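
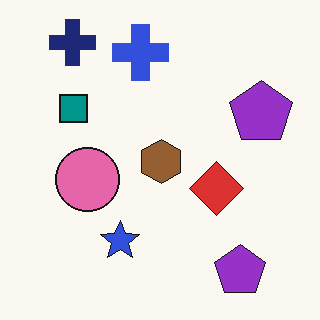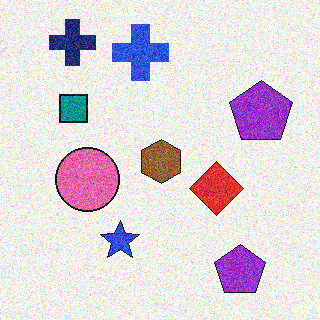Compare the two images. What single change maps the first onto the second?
This is the original image degraded with visible gaussian noise.

Random speckle covers the whole image, including the flat background.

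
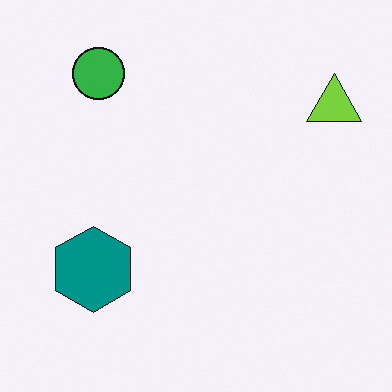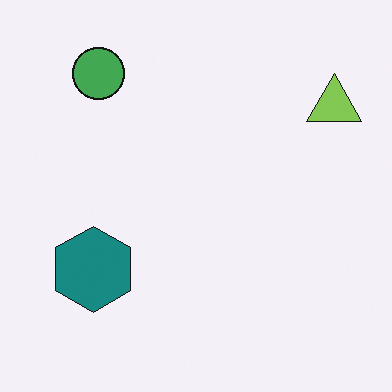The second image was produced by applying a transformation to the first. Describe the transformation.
This is the original image slightly desaturated.

All colors are more muted and greyish — a global saturation change.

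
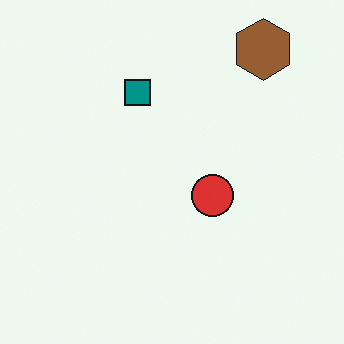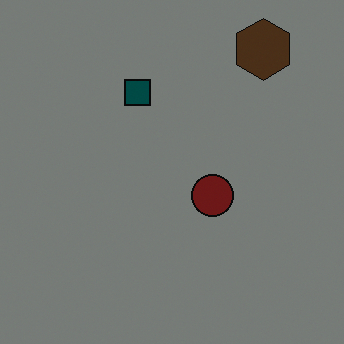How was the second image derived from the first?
The second image is the first noticeably darkened.

Every pixel — background and shapes alike — is uniformly darkened.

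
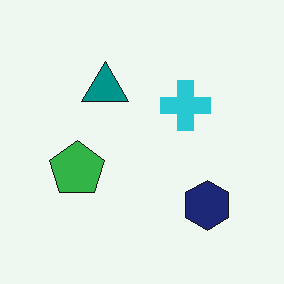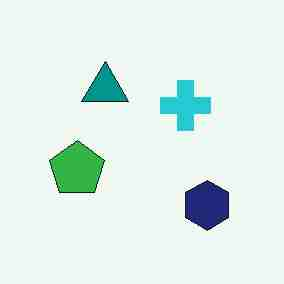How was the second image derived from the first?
The transformation is: heavily JPEG-compressed with obvious blocking artifacts.

Blocky 8×8 compression artifacts appear around shape edges and the flat background shows ringing — characteristic JPEG degradation.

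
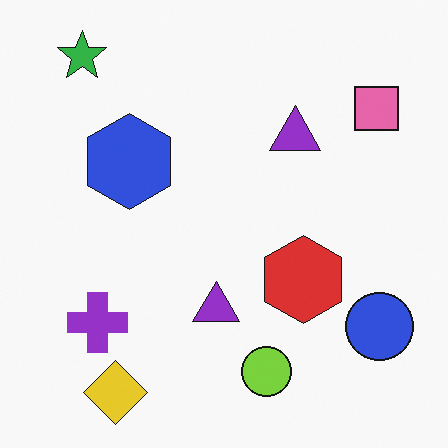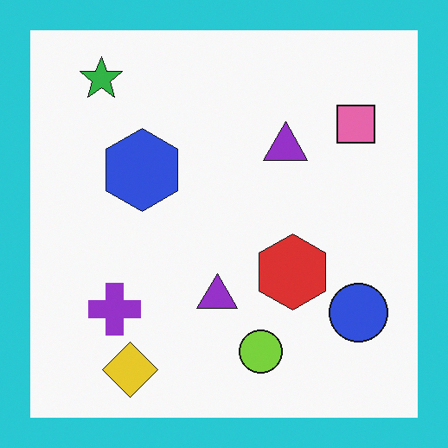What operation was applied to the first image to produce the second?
This is the original image framed with a cyan border.

A solid cyan frame runs around the edge of the second image, with the content slightly shrunk inside it.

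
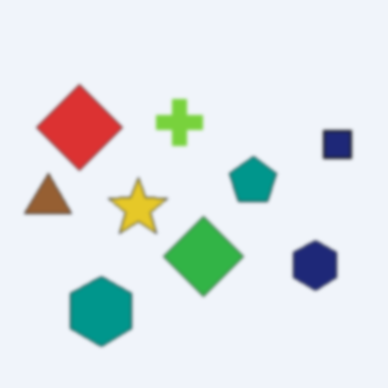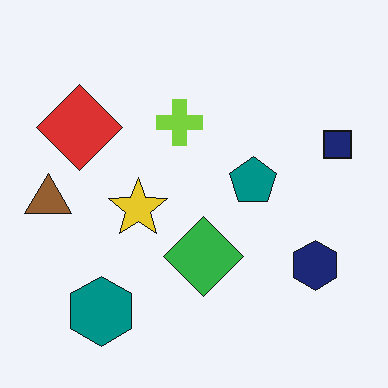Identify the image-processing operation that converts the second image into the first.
Given a subtle gaussian blur.

Shape edges and outlines are uniformly softened across the whole image.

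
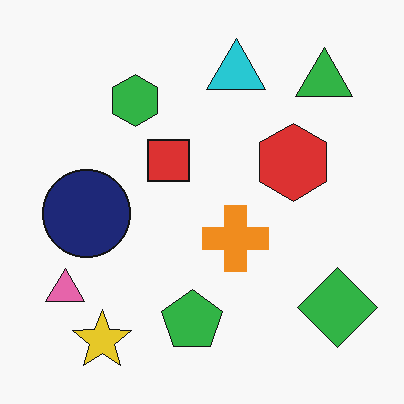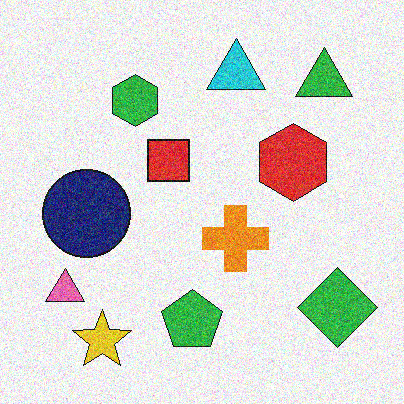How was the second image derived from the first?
Degraded with strong gaussian noise.

Random speckle covers the whole image, including the flat background.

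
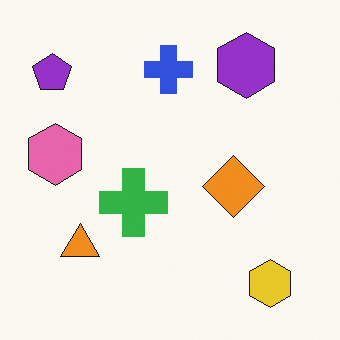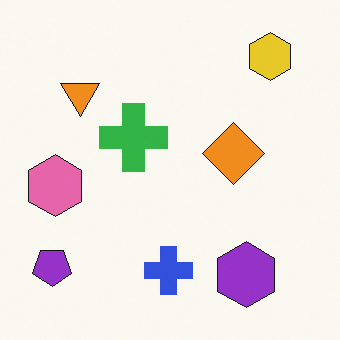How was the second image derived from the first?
Flipped vertically (top ↔ bottom).

The yellow hexagon is in the bottom-right of the first image and the top-right of the second — shapes on opposite sides of the horizontal midline have swapped in a mirror flip.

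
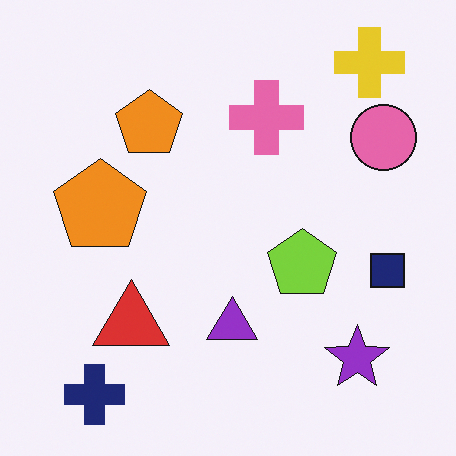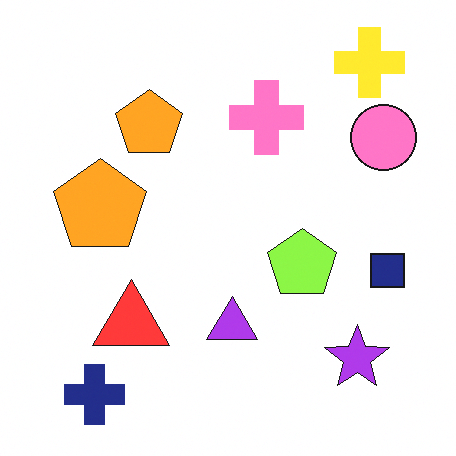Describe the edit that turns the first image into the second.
It was slightly brightened.

Every pixel — background and shapes alike — is uniformly brightened.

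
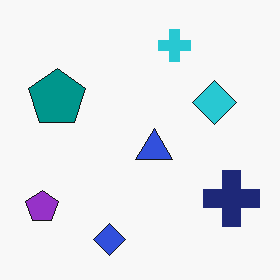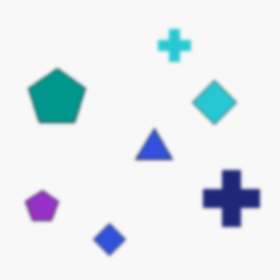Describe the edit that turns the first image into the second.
It was lightly blurred.

Shape edges and outlines are uniformly softened across the whole image.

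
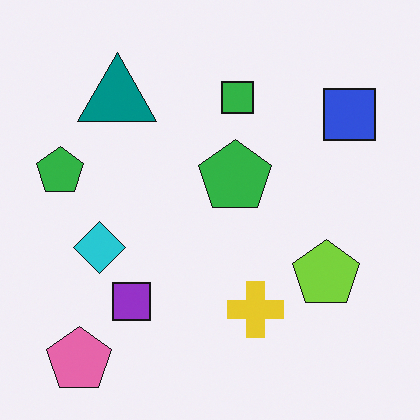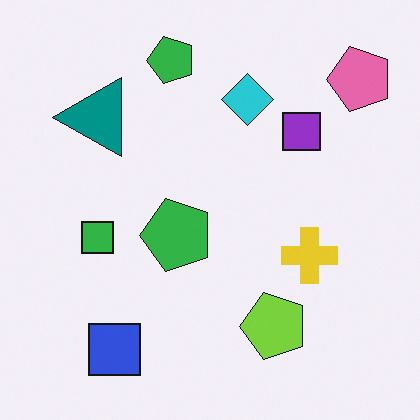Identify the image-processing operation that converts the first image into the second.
The image was transposed (reflected across the top-left ↔ bottom-right diagonal).

Shapes have swapped their row and column positions — what was in the top-right is now in the bottom-left — a diagonal reflection.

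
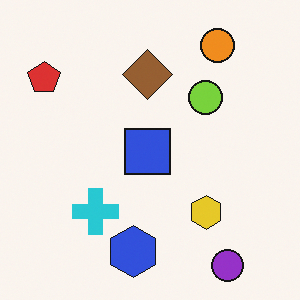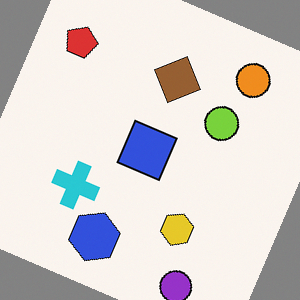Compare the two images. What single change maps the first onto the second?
The second image is the first rotated clockwise by a clearly visible amount.

Every shape is tilted by the same angle and the image corners show triangular fill wedges — a whole-image rotation by a non-right angle.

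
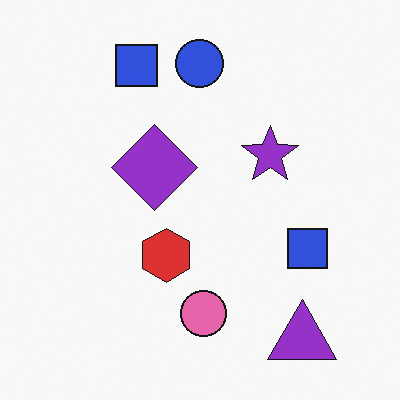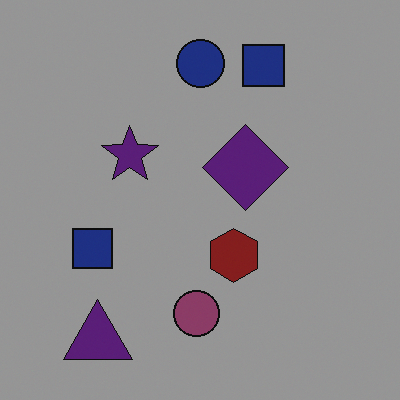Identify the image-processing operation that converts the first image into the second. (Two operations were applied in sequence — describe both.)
The second image is the first flipped horizontally (left ↔ right), then noticeably darkened.

The purple triangle is in the bottom-right of the first image and the bottom-left of the second — shapes on opposite sides of the vertical midline have swapped in a mirror flip. Every pixel — background and shapes alike — is uniformly darkened.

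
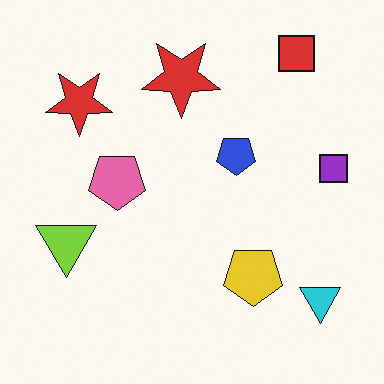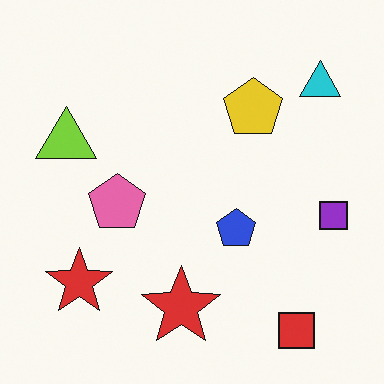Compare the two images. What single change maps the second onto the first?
This is the original image flipped vertically (top ↔ bottom).

The red square is in the bottom-right of the second image and the top-right of the first — shapes on opposite sides of the horizontal midline have swapped in a mirror flip.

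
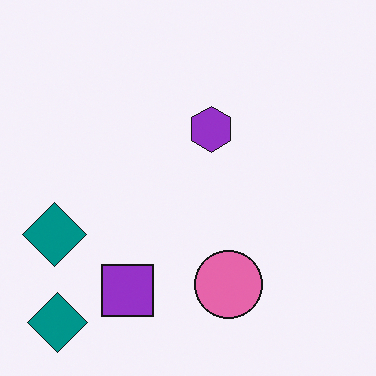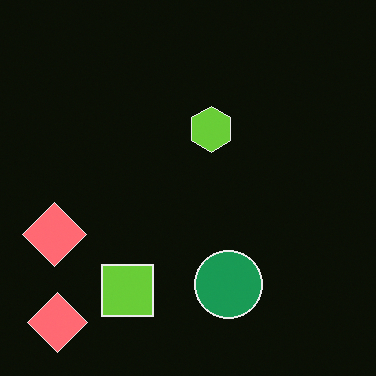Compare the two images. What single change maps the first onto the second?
The image was color-inverted (negative).

The light background has become dark and every shape's color is its complement — a photographic negative.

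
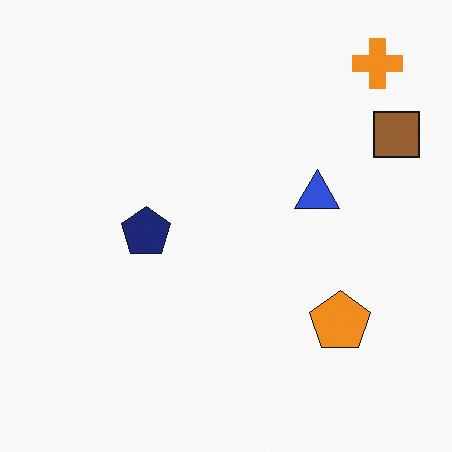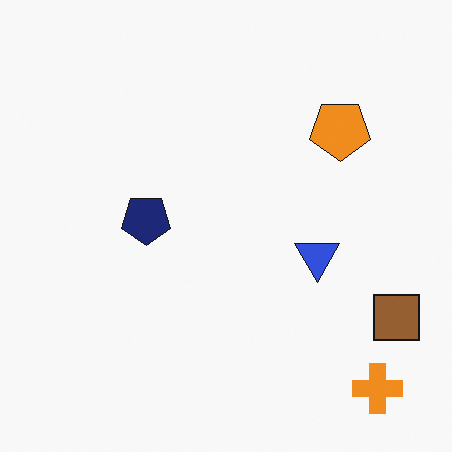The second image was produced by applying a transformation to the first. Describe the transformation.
This is the original image flipped vertically (top ↔ bottom).

The orange cross is in the top-right of the first image and the bottom-right of the second — shapes on opposite sides of the horizontal midline have swapped in a mirror flip.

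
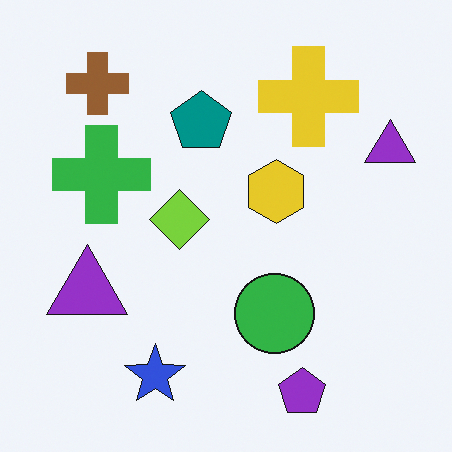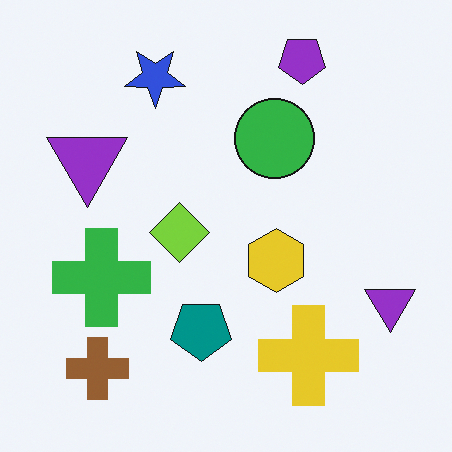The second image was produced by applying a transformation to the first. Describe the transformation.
The transformation is: flipped vertically (top ↔ bottom).

The purple pentagon is in the bottom-right of the first image and the top-right of the second — shapes on opposite sides of the horizontal midline have swapped in a mirror flip.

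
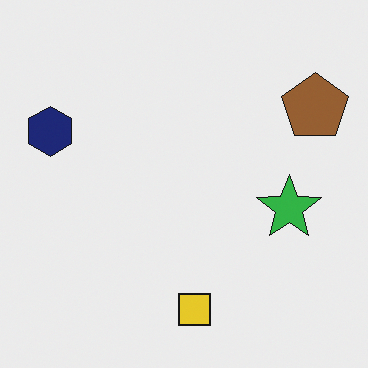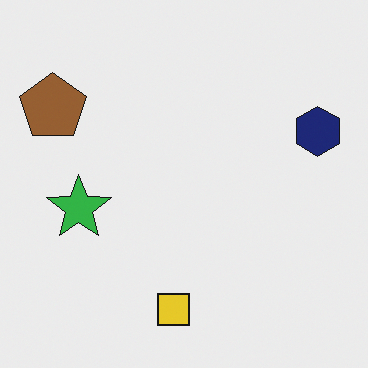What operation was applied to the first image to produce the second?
The second image is the first flipped horizontally (left ↔ right).

The navy hexagon is in the left of the first image and the right of the second — shapes on opposite sides of the vertical midline have swapped in a mirror flip.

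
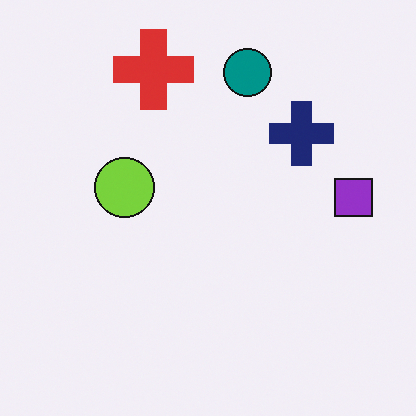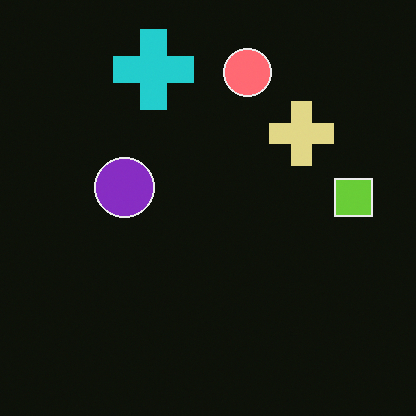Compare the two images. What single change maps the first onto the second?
It was color-inverted (negative).

The light background has become dark and every shape's color is its complement — a photographic negative.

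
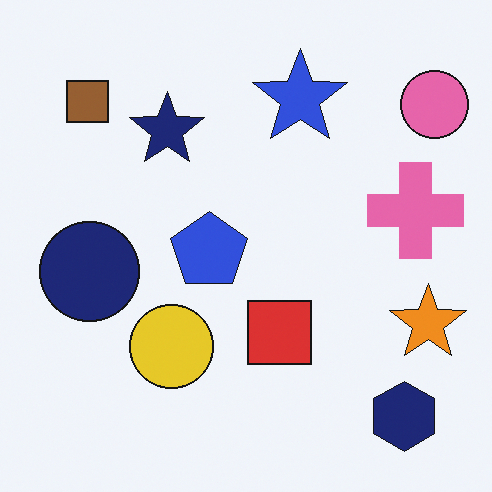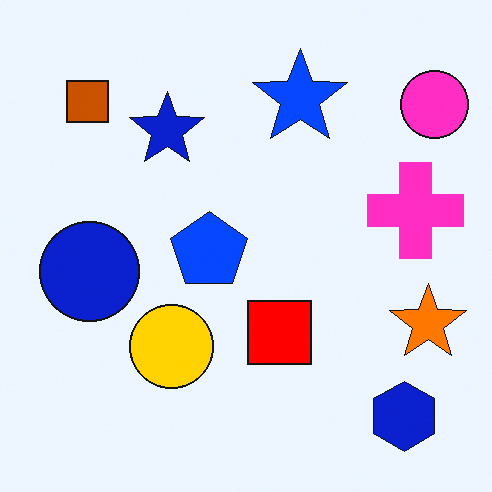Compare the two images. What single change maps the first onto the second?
The transformation is: made much more vivid (saturation change).

All colors are more vivid — a global saturation change.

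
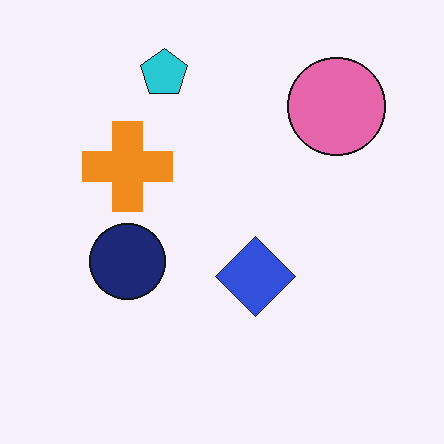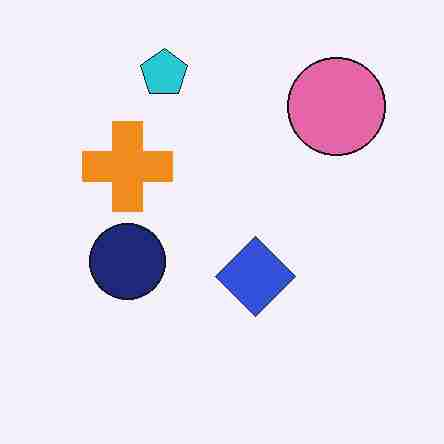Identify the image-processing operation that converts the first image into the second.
The second image is the first heavily JPEG-compressed with obvious blocking artifacts.

Blocky 8×8 compression artifacts appear around shape edges and the flat background shows ringing — characteristic JPEG degradation.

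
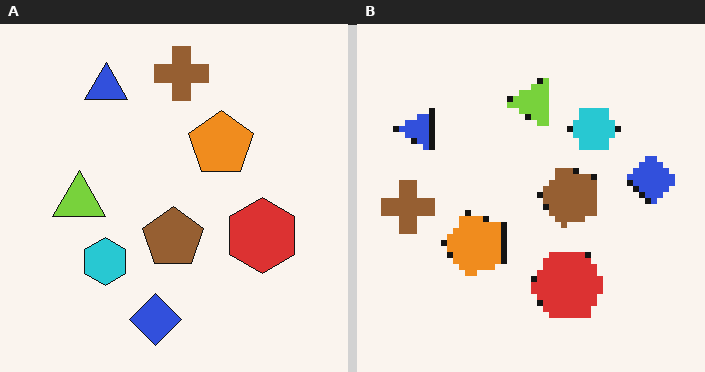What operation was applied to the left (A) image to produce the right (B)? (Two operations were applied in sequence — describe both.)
Transposed (reflected across the top-left ↔ bottom-right diagonal), then moderately pixelated.

Shapes have swapped their row and column positions — what was in the top-right is now in the bottom-left — a diagonal reflection. Shapes are reduced to large square blocks; fine edges and outlines are lost — a downscale-then-upscale (mosaic) effect.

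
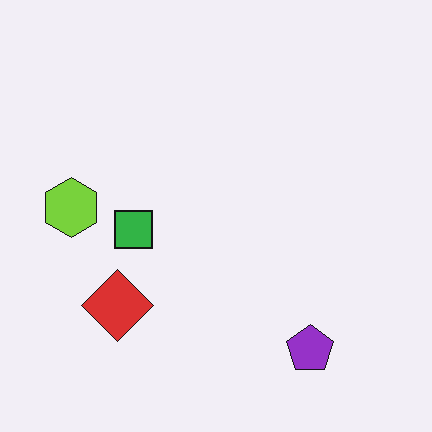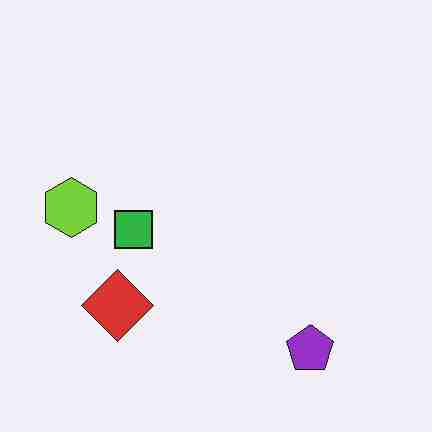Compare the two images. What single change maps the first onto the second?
It was heavily JPEG-compressed with obvious blocking artifacts.

Blocky 8×8 compression artifacts appear around shape edges and the flat background shows ringing — characteristic JPEG degradation.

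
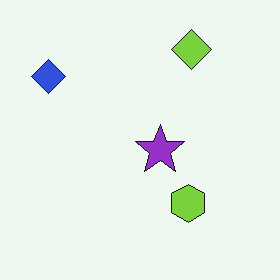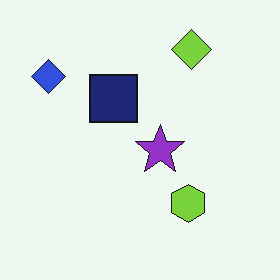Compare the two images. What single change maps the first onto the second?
It was overlaid with an additional navy square.

A navy square appears in the second image that is absent from the first.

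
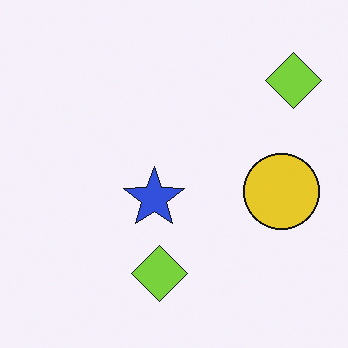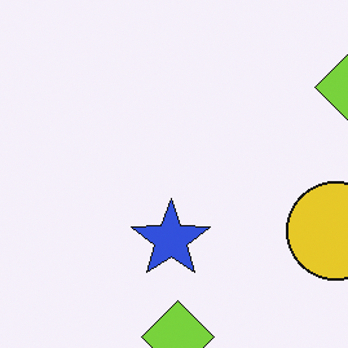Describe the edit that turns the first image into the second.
The transformation is: cropped slightly and scaled back up.

The visible shapes are larger and the field of view is narrower; shapes near the original edges may be partly or wholly outside the frame — a crop-and-rescale.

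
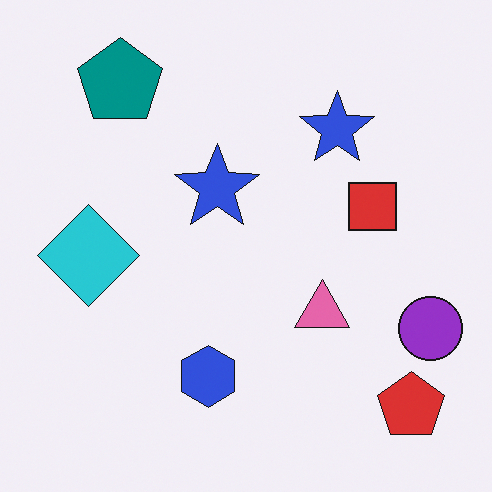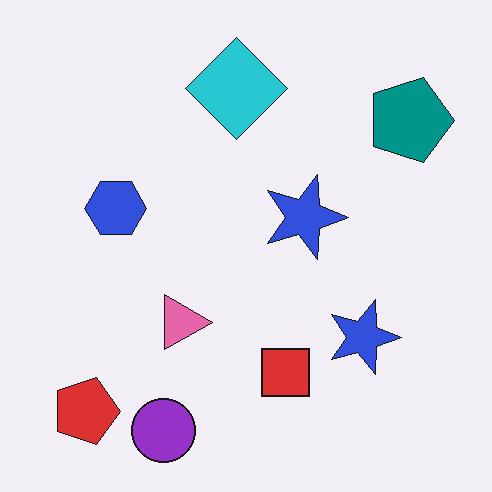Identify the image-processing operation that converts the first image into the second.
It was rotated 90° clockwise.

The red pentagon sits in the bottom-right of the first image and the bottom-left of the second — consistent with a whole-image 90° clockwise rotation.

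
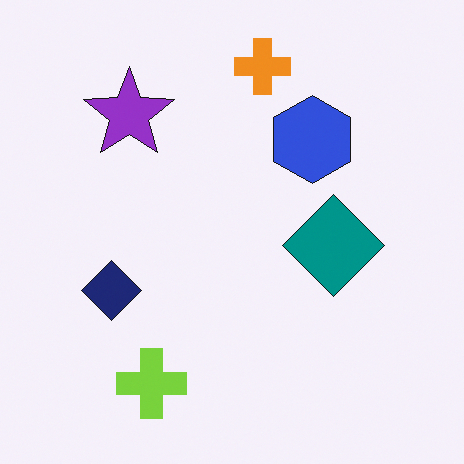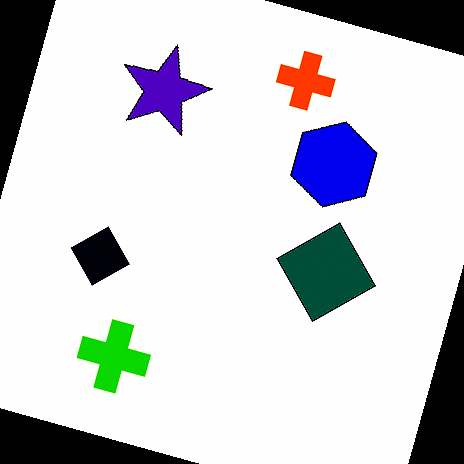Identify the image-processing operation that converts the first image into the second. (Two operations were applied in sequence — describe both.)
The image was rotated clockwise by a clearly visible amount, then given much higher contrast.

Every shape is tilted by the same angle and the image corners show triangular fill wedges — a whole-image rotation by a non-right angle. Tones are pushed away from mid-grey across the whole image — a global contrast change.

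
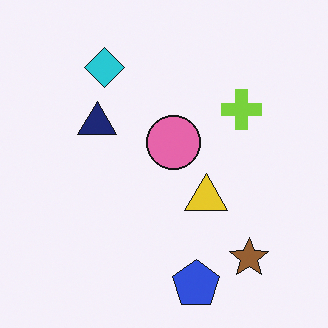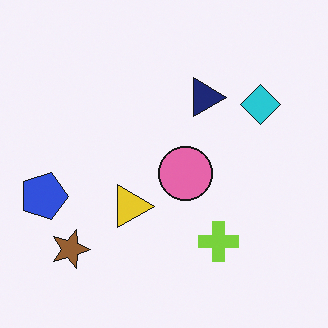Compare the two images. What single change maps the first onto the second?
The second image is the first rotated 90° clockwise.

The brown star sits in the bottom-right of the first image and the bottom-left of the second — consistent with a whole-image 90° clockwise rotation.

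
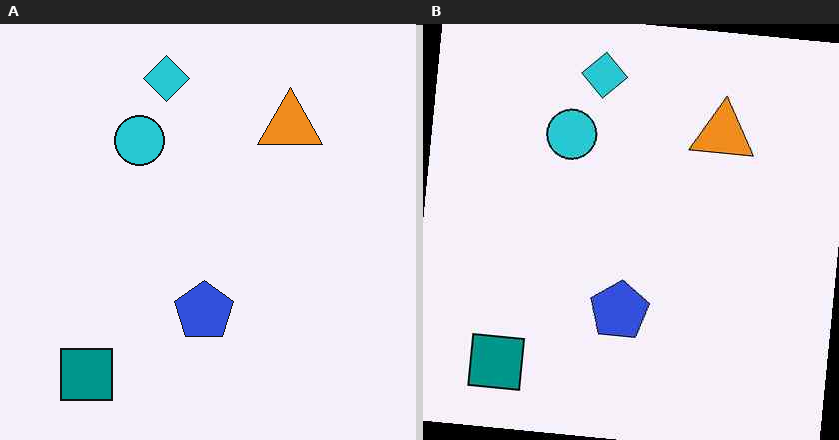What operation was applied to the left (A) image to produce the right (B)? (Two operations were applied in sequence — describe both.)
It was rotated clockwise by a few degrees, then given moderate JPEG compression.

Every shape is tilted by the same angle and the image corners show triangular fill wedges — a whole-image rotation by a non-right angle. Blocky 8×8 compression artifacts appear around shape edges and the flat background shows ringing — characteristic JPEG degradation.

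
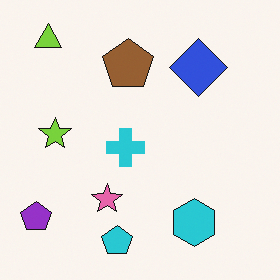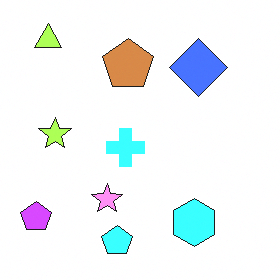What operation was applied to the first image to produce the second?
This is the original image substantially brightened.

Every pixel — background and shapes alike — is uniformly brightened.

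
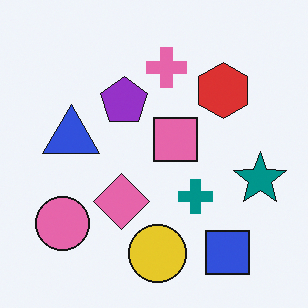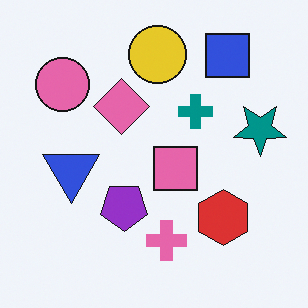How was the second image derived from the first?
The second image is the first flipped vertically (top ↔ bottom).

The yellow circle is in the bottom of the first image and the top of the second — shapes on opposite sides of the horizontal midline have swapped in a mirror flip.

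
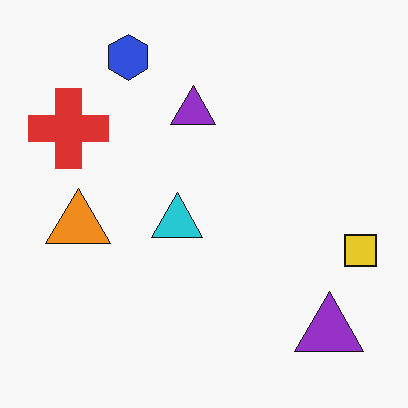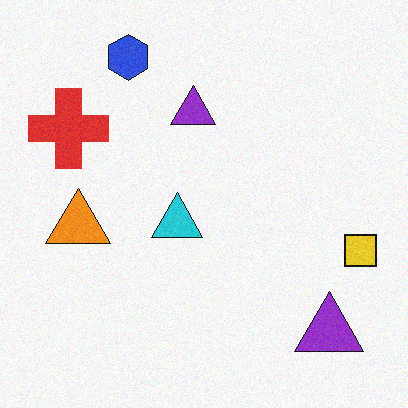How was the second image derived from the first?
It was degraded with a light layer of grain.

Random speckle covers the whole image, including the flat background.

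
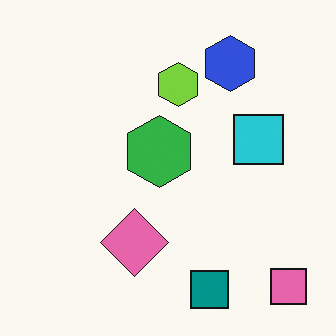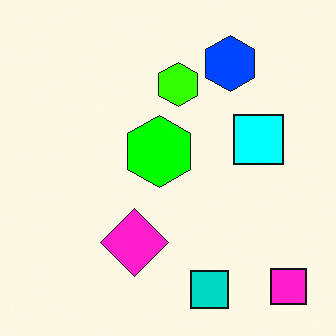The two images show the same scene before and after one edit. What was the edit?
The second image is the first heavily oversaturated.

All colors are more vivid — a global saturation change.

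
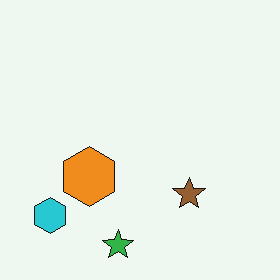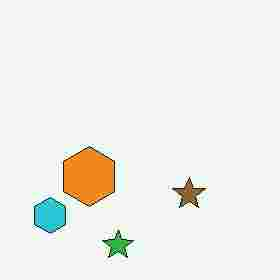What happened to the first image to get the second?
The image was heavily JPEG-compressed with obvious blocking artifacts.

Blocky 8×8 compression artifacts appear around shape edges and the flat background shows ringing — characteristic JPEG degradation.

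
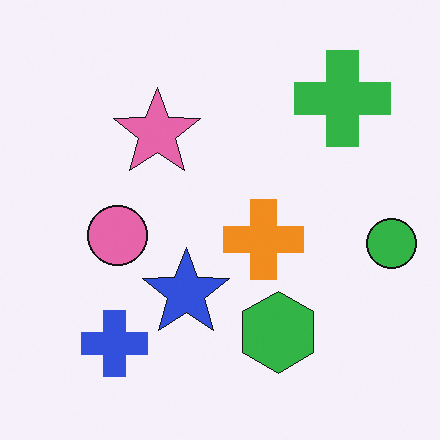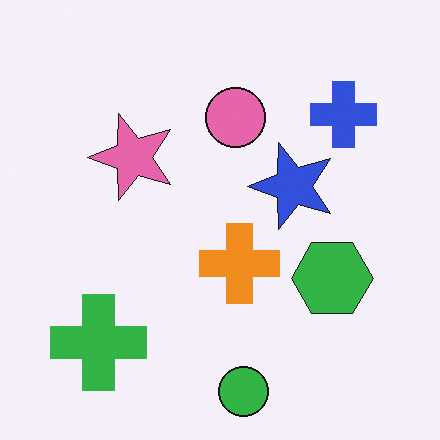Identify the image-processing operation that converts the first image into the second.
The transformation is: transposed (reflected across the top-left ↔ bottom-right diagonal).

Shapes have swapped their row and column positions — what was in the top-right is now in the bottom-left — a diagonal reflection.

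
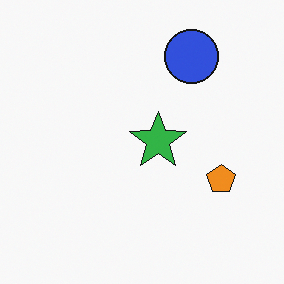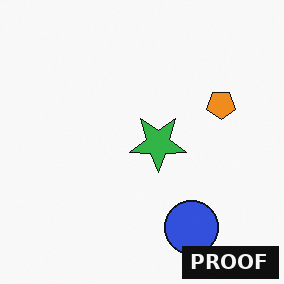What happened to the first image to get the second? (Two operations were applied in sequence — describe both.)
Flipped vertically (top ↔ bottom), then watermarked with the text "PROOF" in the lower-right corner.

The blue circle is in the top-right of the first image and the bottom-right of the second — shapes on opposite sides of the horizontal midline have swapped in a mirror flip. A dark label reading "PROOF" appears in the lower-right corner.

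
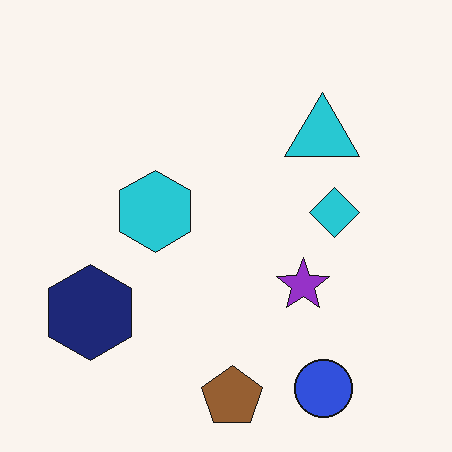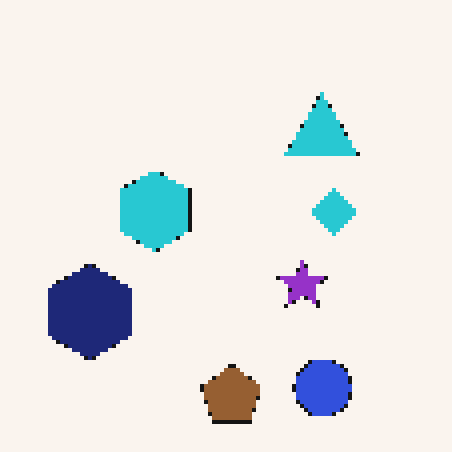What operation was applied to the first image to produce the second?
The second image is the first mildly pixelated.

Shapes are reduced to large square blocks; fine edges and outlines are lost — a downscale-then-upscale (mosaic) effect.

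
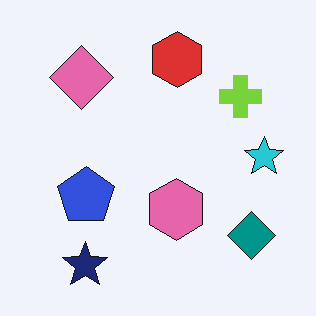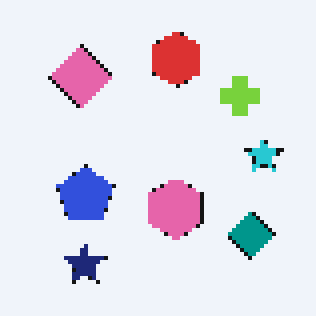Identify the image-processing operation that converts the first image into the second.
The transformation is: mildly pixelated.

Shapes are reduced to large square blocks; fine edges and outlines are lost — a downscale-then-upscale (mosaic) effect.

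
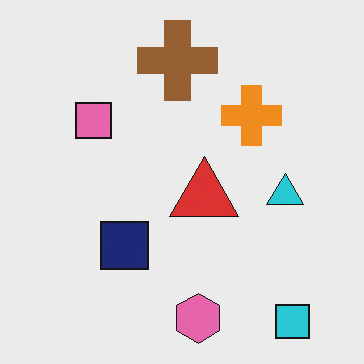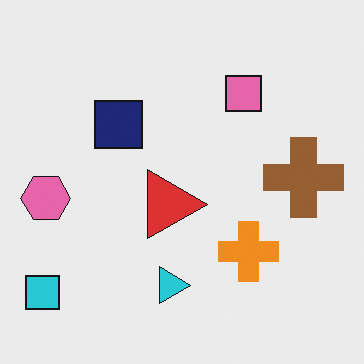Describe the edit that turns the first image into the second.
The image was rotated 90° clockwise.

The cyan square sits in the bottom-right of the first image and the bottom-left of the second — consistent with a whole-image 90° clockwise rotation.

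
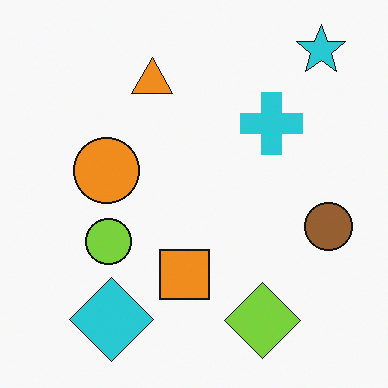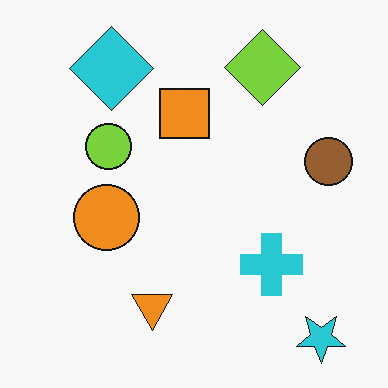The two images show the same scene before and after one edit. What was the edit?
The image was flipped vertically (top ↔ bottom).

The cyan star is in the top-right of the first image and the bottom-right of the second — shapes on opposite sides of the horizontal midline have swapped in a mirror flip.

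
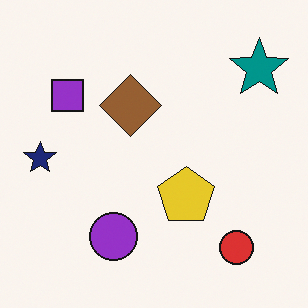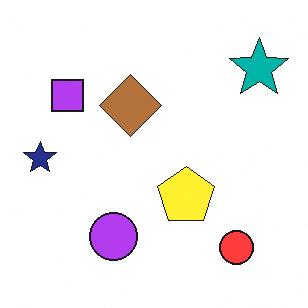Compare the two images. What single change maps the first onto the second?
The second image is the first brightened a little.

Every pixel — background and shapes alike — is uniformly brightened.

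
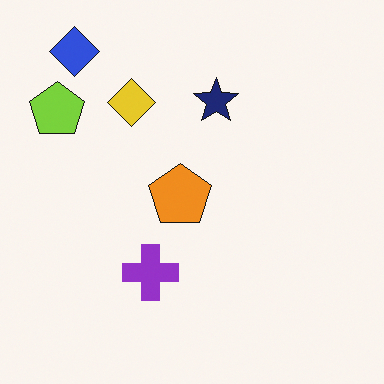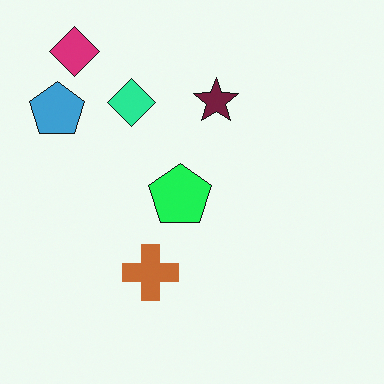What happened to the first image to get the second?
The image was hue-shifted through roughly a third of the color wheel.

Every shape's color has rotated by the same amount around the hue wheel — a uniform hue shift.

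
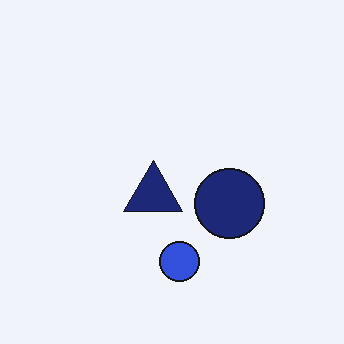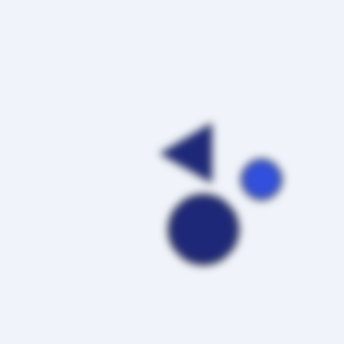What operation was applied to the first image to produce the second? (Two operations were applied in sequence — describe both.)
Noticeably gaussian-blurred, then transposed (reflected across the top-left ↔ bottom-right diagonal).

Shape edges and outlines are uniformly softened across the whole image. Shapes have swapped their row and column positions — what was in the top-right is now in the bottom-left — a diagonal reflection.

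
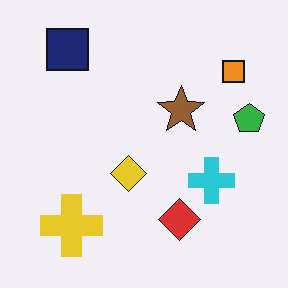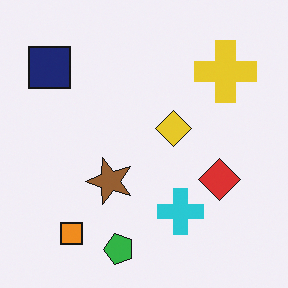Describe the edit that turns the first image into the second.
The transformation is: transposed (reflected across the top-left ↔ bottom-right diagonal).

Shapes have swapped their row and column positions — what was in the top-right is now in the bottom-left — a diagonal reflection.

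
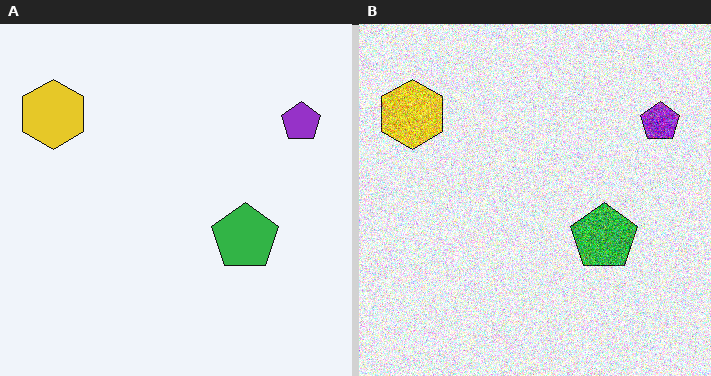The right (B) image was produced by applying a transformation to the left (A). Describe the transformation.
The image was degraded with strong gaussian noise.

Random speckle covers the whole image, including the flat background.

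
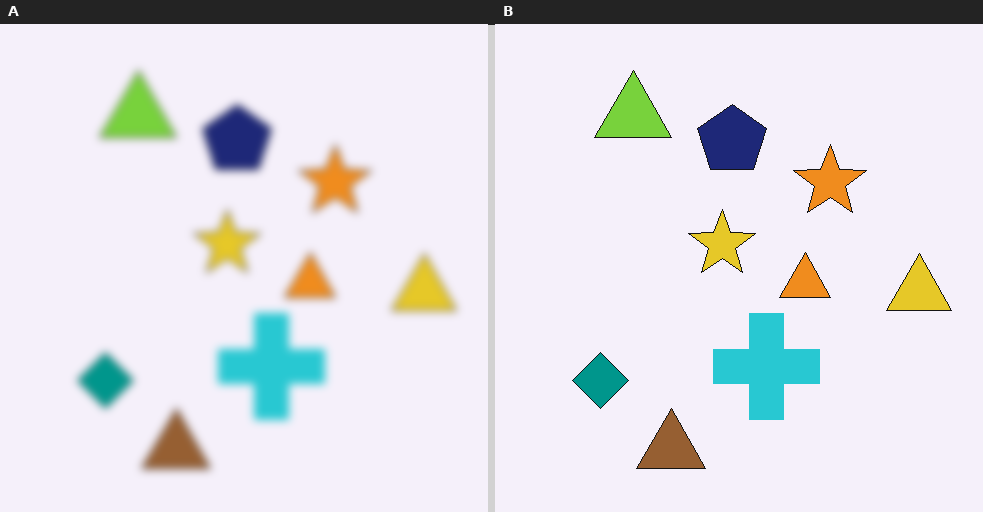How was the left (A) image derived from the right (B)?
This is the original image noticeably gaussian-blurred.

Shape edges and outlines are uniformly softened across the whole image.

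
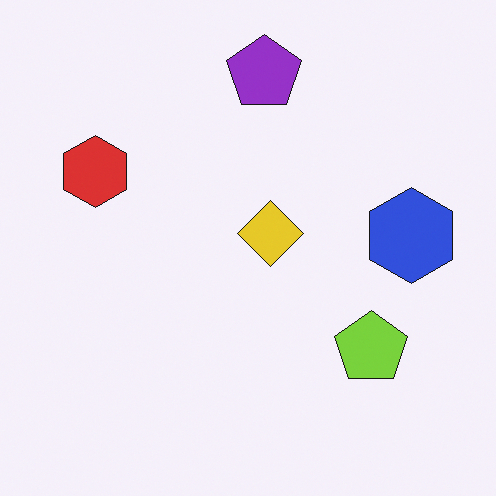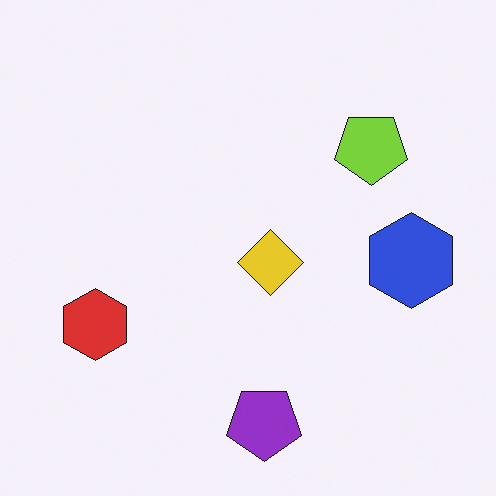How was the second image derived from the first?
The second image is the first flipped vertically (top ↔ bottom).

The purple pentagon is in the top of the first image and the bottom of the second — shapes on opposite sides of the horizontal midline have swapped in a mirror flip.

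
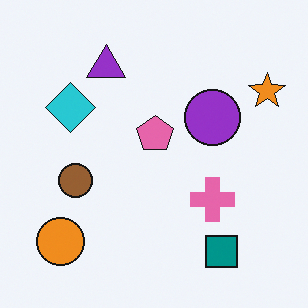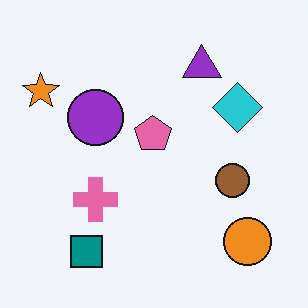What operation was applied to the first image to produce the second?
The transformation is: flipped horizontally (left ↔ right).

The orange star is in the top-right of the first image and the top-left of the second — shapes on opposite sides of the vertical midline have swapped in a mirror flip.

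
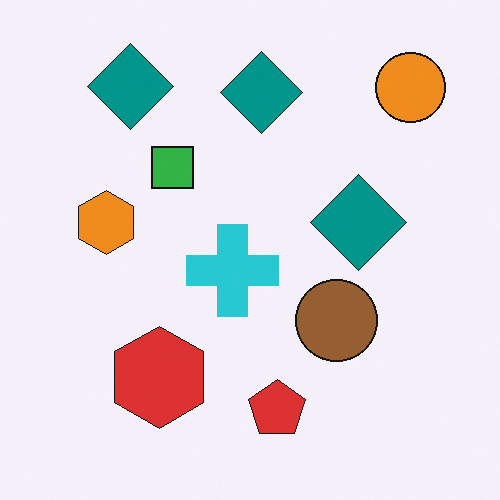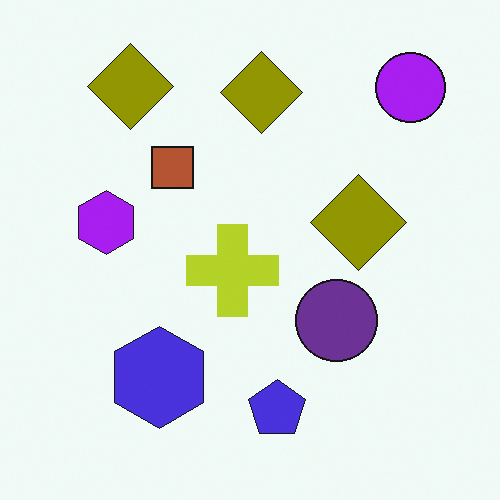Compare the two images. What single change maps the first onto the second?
Hue-shifted through roughly half the color wheel.

Every shape's color has rotated by the same amount around the hue wheel — a uniform hue shift.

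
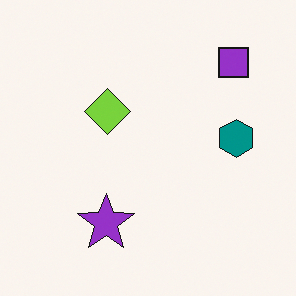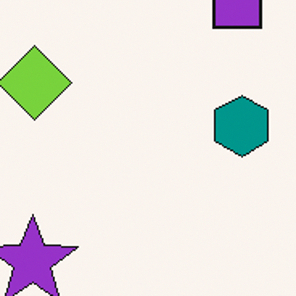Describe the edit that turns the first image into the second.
This is the original image cropped to a modestly smaller region and rescaled.

The visible shapes are larger and the field of view is narrower; shapes near the original edges may be partly or wholly outside the frame — a crop-and-rescale.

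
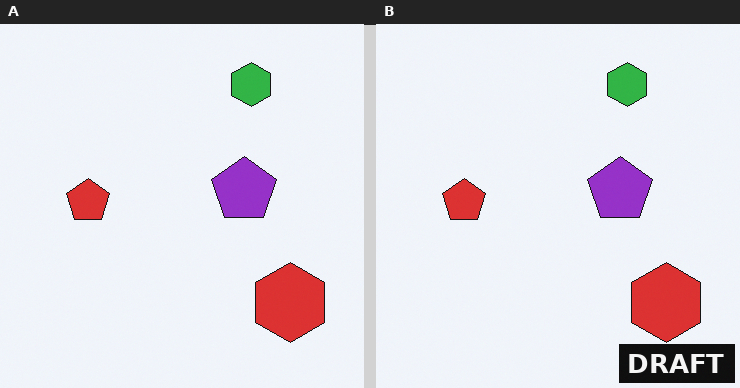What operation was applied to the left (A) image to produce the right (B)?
The image was watermarked with the text "DRAFT" in the lower-right corner.

A dark label reading "DRAFT" appears in the lower-right corner.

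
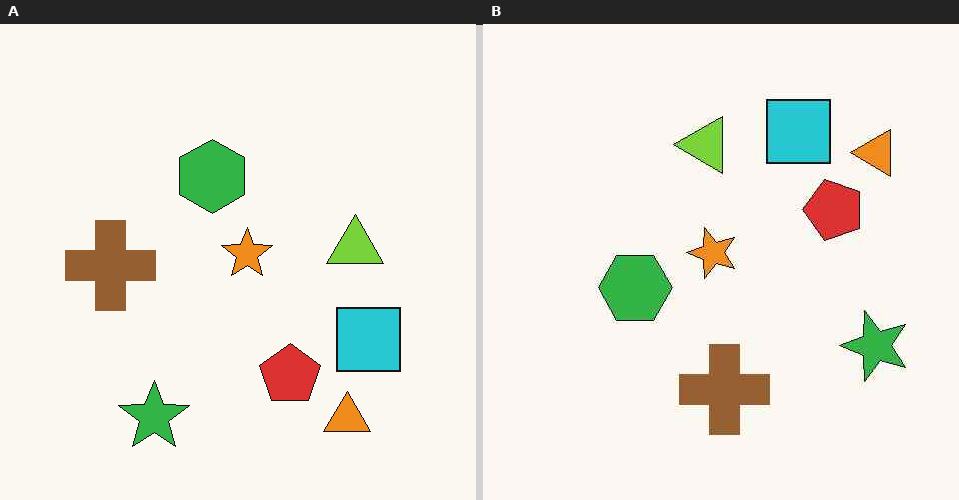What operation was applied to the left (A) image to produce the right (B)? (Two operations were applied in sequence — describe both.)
The transformation is: given moderate JPEG compression, then rotated 90° counter-clockwise.

Blocky 8×8 compression artifacts appear around shape edges and the flat background shows ringing — characteristic JPEG degradation. The orange triangle sits in the bottom-right of the left (A) image and the top-right of the right (B) — consistent with a whole-image 90° counter-clockwise rotation.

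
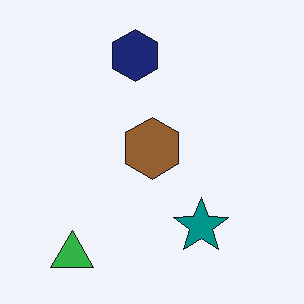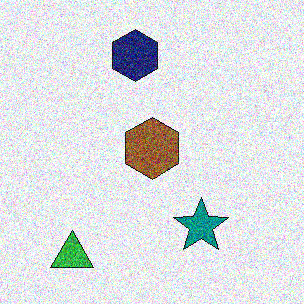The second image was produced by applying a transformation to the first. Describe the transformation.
The image was degraded with a thick layer of grain.

Random speckle covers the whole image, including the flat background.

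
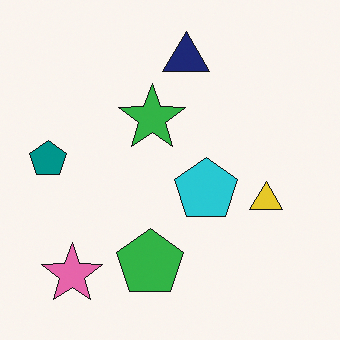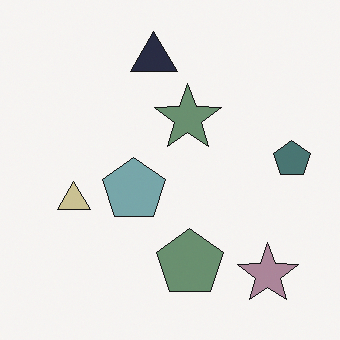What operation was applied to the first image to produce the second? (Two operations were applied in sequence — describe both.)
It was flipped horizontally (left ↔ right), then heavily desaturated.

The teal pentagon is in the left of the first image and the right of the second — shapes on opposite sides of the vertical midline have swapped in a mirror flip. All colors are more muted and greyish — a global saturation change.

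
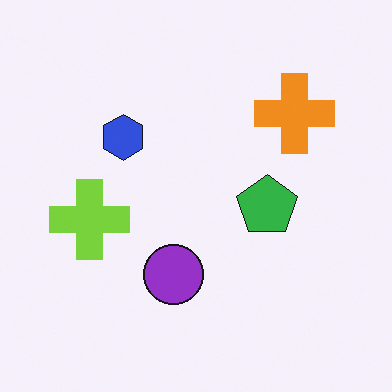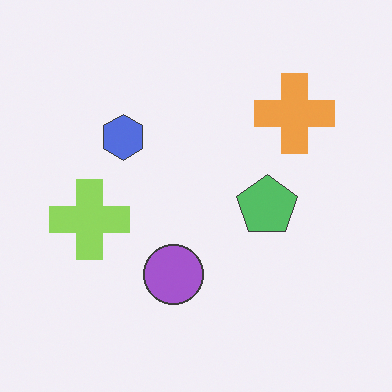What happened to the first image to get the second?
Given slightly reduced contrast.

Tones are pushed toward mid-grey across the whole image — a global contrast change.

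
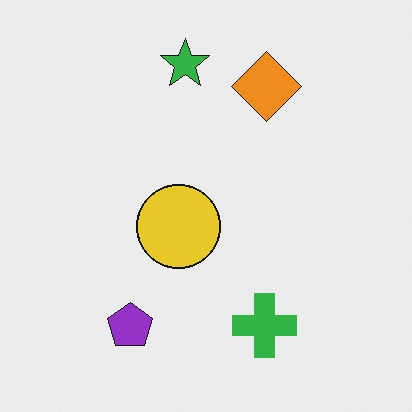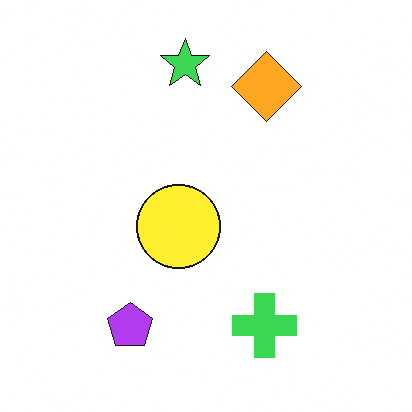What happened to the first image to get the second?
The image was slightly brightened.

Every pixel — background and shapes alike — is uniformly brightened.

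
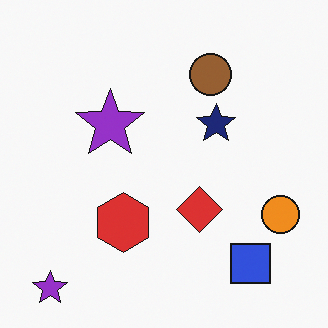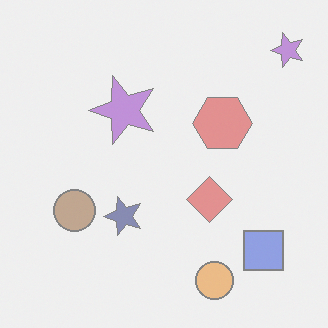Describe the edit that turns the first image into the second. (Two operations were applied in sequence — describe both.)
The transformation is: transposed (reflected across the top-left ↔ bottom-right diagonal), then given much lower contrast.

Shapes have swapped their row and column positions — what was in the top-right is now in the bottom-left — a diagonal reflection. Tones are pushed toward mid-grey across the whole image — a global contrast change.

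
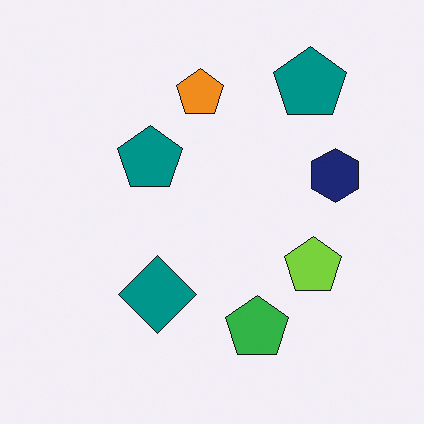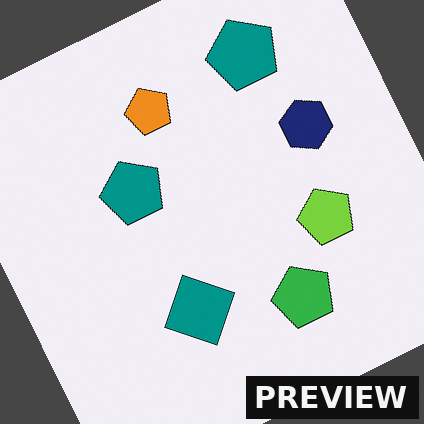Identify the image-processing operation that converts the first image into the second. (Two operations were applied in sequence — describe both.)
The image was rotated counter-clockwise by a moderate amount, then watermarked with the text "PREVIEW" in the lower-right corner.

Every shape is tilted by the same angle and the image corners show triangular fill wedges — a whole-image rotation by a non-right angle. A dark label reading "PREVIEW" appears in the lower-right corner.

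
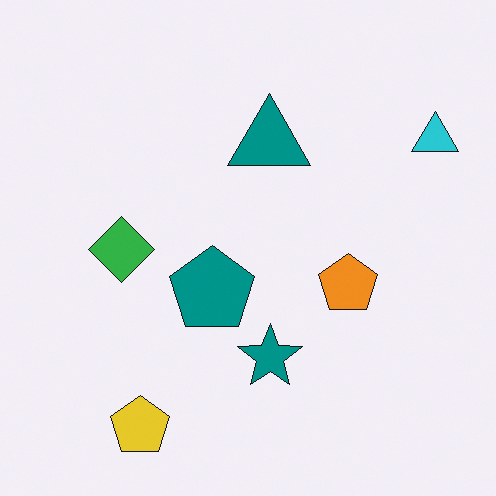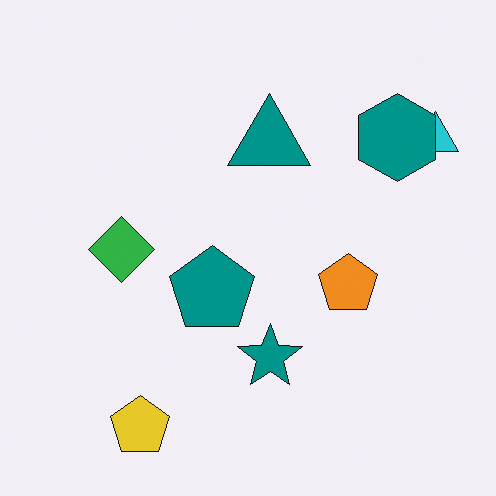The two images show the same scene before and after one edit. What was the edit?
This is the original image overlaid with an additional teal hexagon.

A teal hexagon appears in the second image that is absent from the first.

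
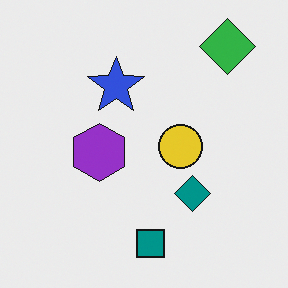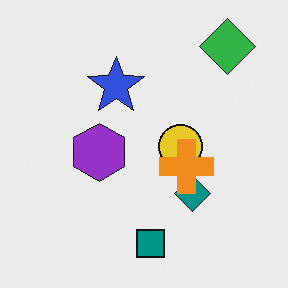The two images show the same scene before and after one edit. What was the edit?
The image was overlaid with an additional orange cross.

An orange cross appears in the second image that is absent from the first.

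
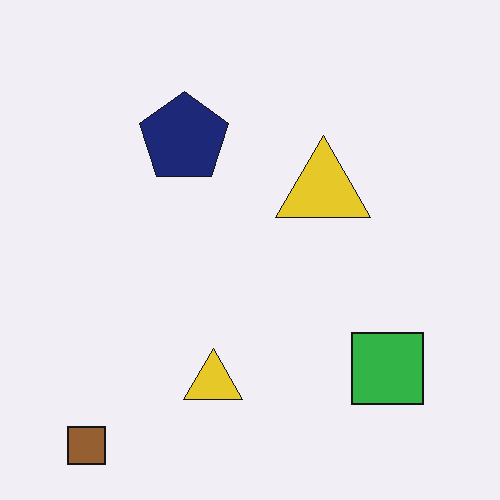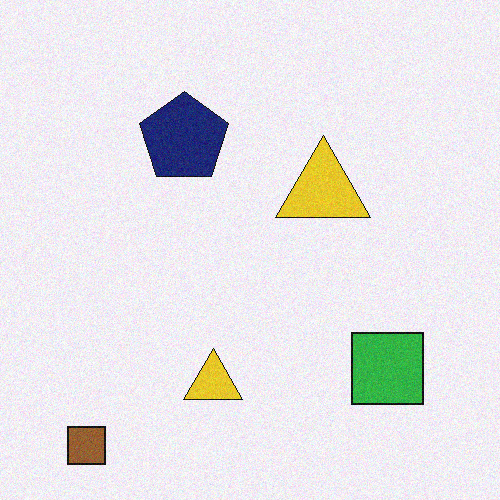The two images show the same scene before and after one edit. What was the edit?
It was degraded with subtle gaussian noise.

Random speckle covers the whole image, including the flat background.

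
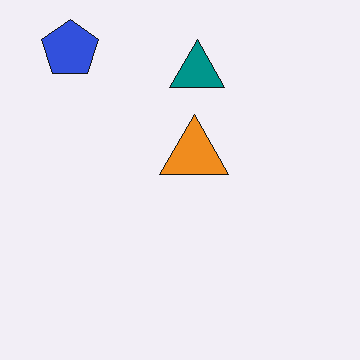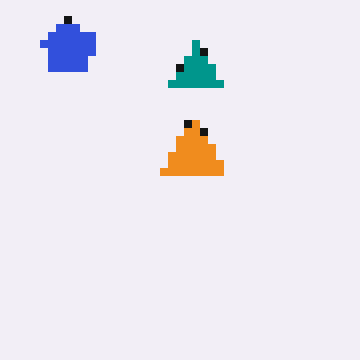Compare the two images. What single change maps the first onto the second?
This is the original image pixelated into visible square blocks.

Shapes are reduced to large square blocks; fine edges and outlines are lost — a downscale-then-upscale (mosaic) effect.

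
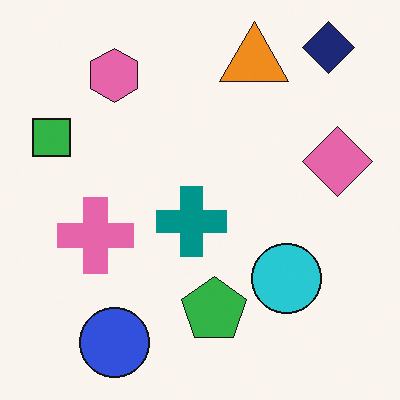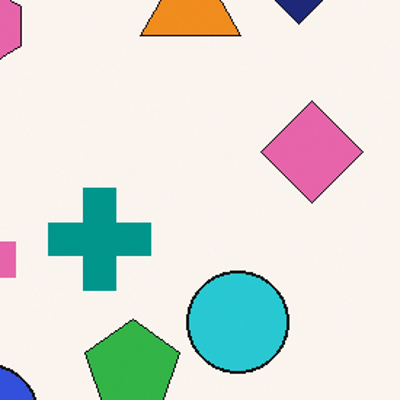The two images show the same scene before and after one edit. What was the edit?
The image was cropped slightly and scaled back up.

The visible shapes are larger and the field of view is narrower; shapes near the original edges may be partly or wholly outside the frame — a crop-and-rescale.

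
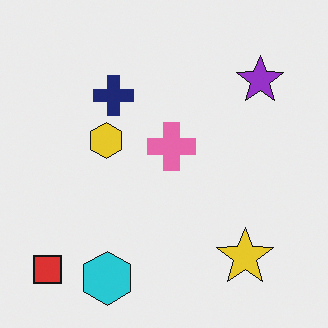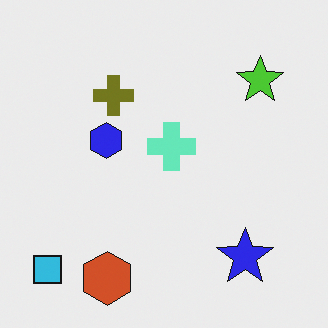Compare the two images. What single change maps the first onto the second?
The transformation is: hue-shifted through roughly half the color wheel.

Every shape's color has rotated by the same amount around the hue wheel — a uniform hue shift.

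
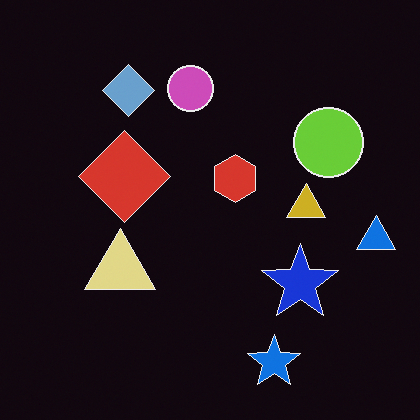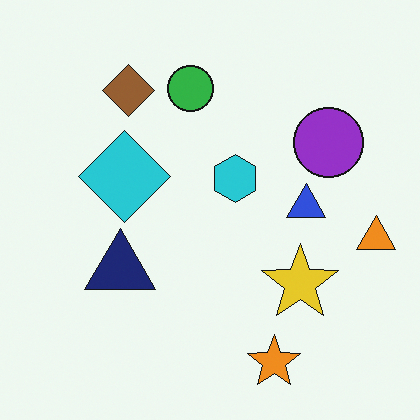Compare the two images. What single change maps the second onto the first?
It was color-inverted (negative).

The light background has become dark and every shape's color is its complement — a photographic negative.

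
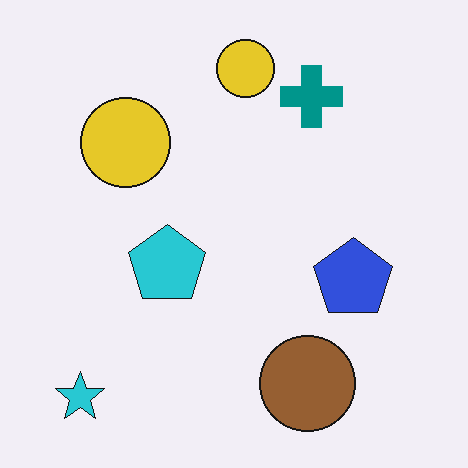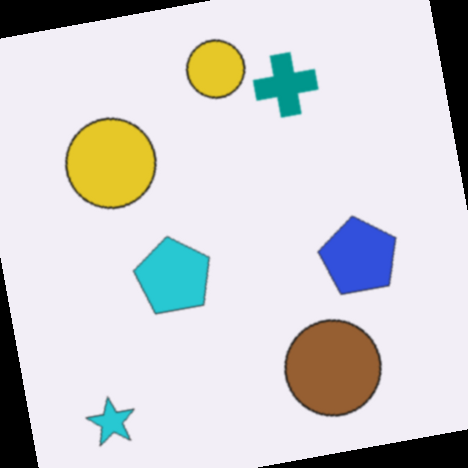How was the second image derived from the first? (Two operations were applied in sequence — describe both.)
It was slightly softened, then rotated counter-clockwise by a slight angle.

Shape edges and outlines are uniformly softened across the whole image. Every shape is tilted by the same angle and the image corners show triangular fill wedges — a whole-image rotation by a non-right angle.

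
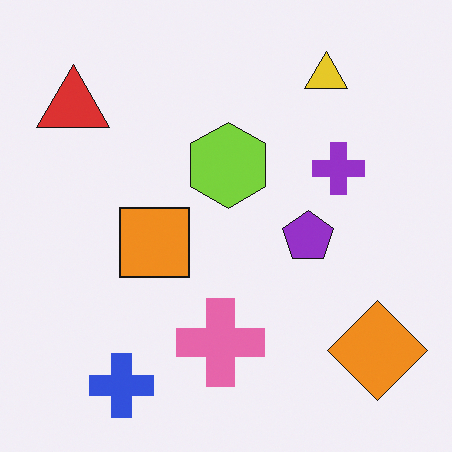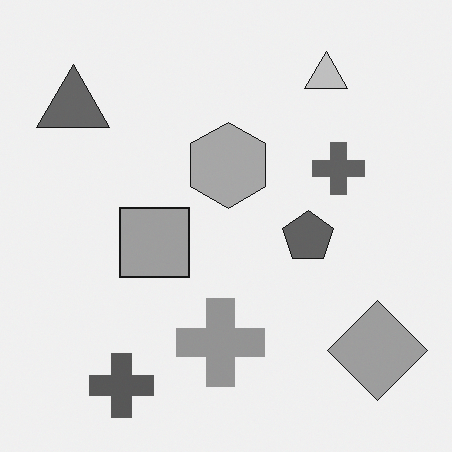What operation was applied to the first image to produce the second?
The transformation is: converted to grayscale.

All color is removed — every shape is now a shade of grey.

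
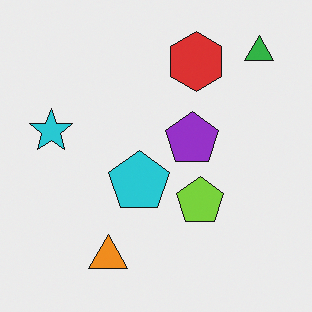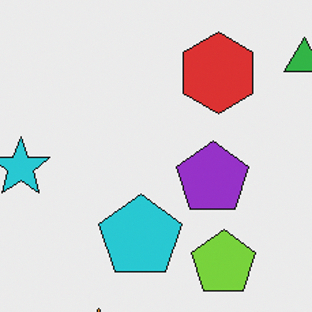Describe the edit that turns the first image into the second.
The image was cropped slightly and scaled back up.

The visible shapes are larger and the field of view is narrower; shapes near the original edges may be partly or wholly outside the frame — a crop-and-rescale.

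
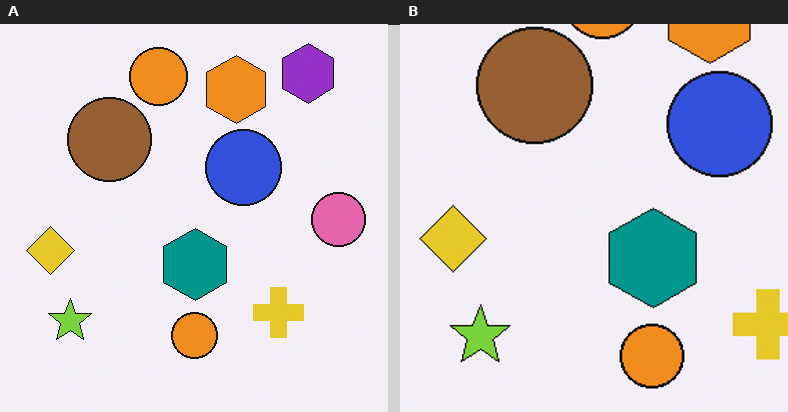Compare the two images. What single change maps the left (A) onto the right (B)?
Cropped slightly and scaled back up.

The visible shapes are larger and the field of view is narrower; shapes near the original edges may be partly or wholly outside the frame — a crop-and-rescale.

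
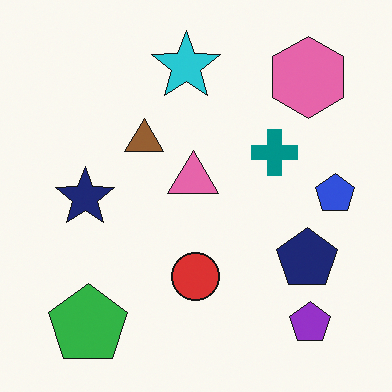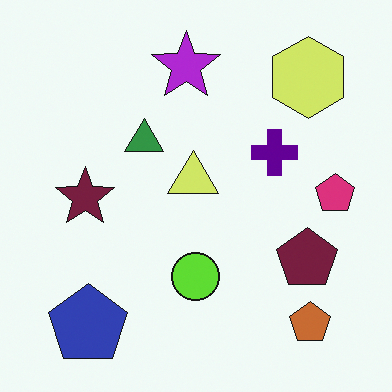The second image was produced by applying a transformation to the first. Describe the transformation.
The image was hue-shifted noticeably.

Every shape's color has rotated by the same amount around the hue wheel — a uniform hue shift.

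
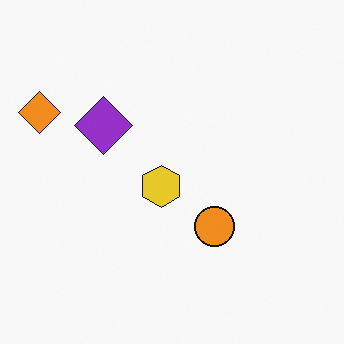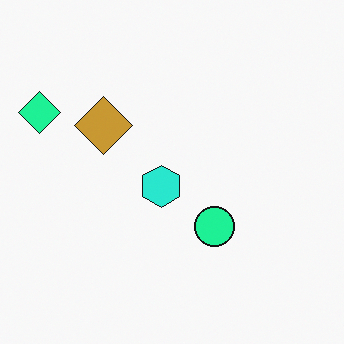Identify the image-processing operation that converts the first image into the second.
This is the original image hue-shifted by a moderate amount.

Every shape's color has rotated by the same amount around the hue wheel — a uniform hue shift.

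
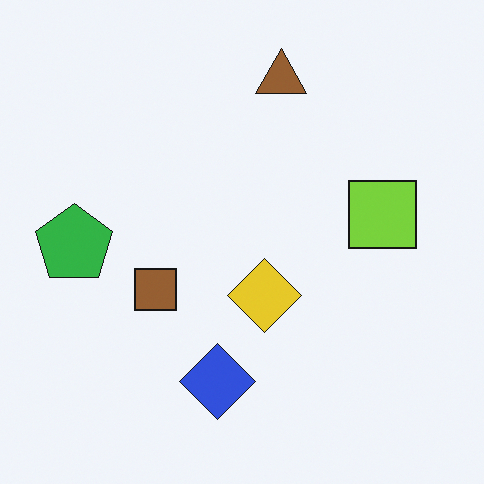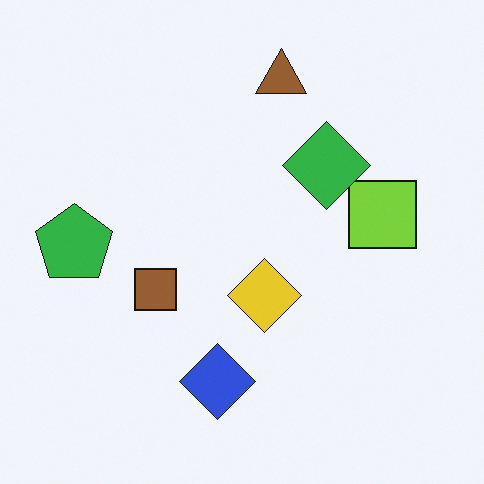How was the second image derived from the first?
It was overlaid with an additional green diamond.

A green diamond appears in the second image that is absent from the first.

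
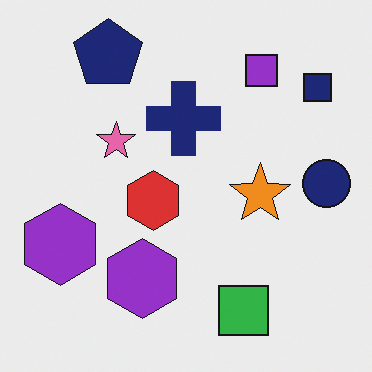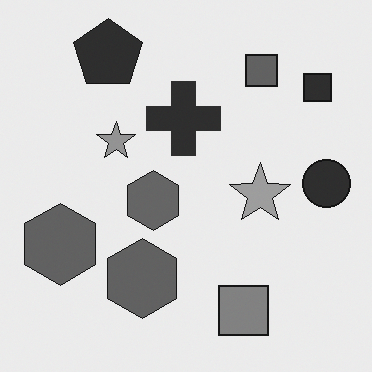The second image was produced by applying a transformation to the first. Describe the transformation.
The image was converted to grayscale.

All color is removed — every shape is now a shade of grey.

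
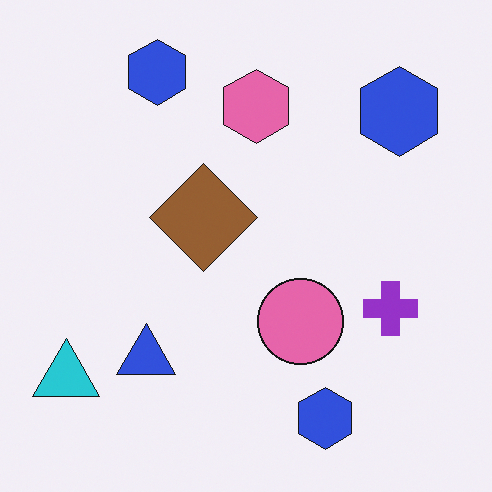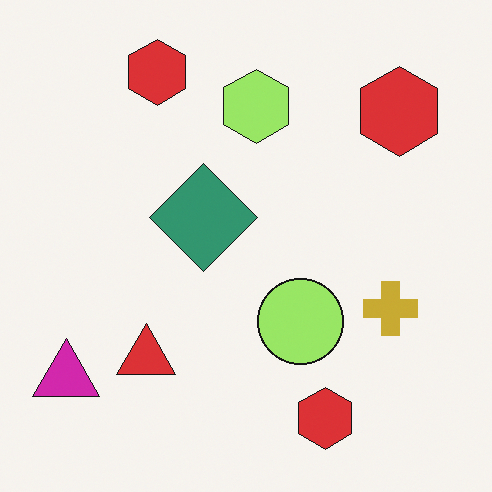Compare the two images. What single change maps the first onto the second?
This is the original image hue-shifted noticeably.

Every shape's color has rotated by the same amount around the hue wheel — a uniform hue shift.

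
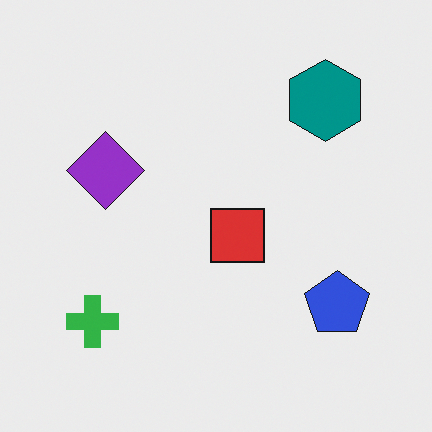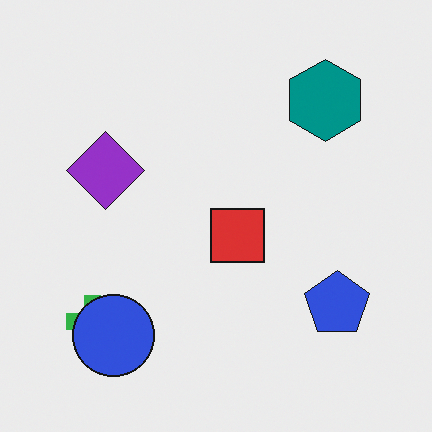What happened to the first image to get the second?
The image was overlaid with an additional blue circle.

A blue circle appears in the second image that is absent from the first.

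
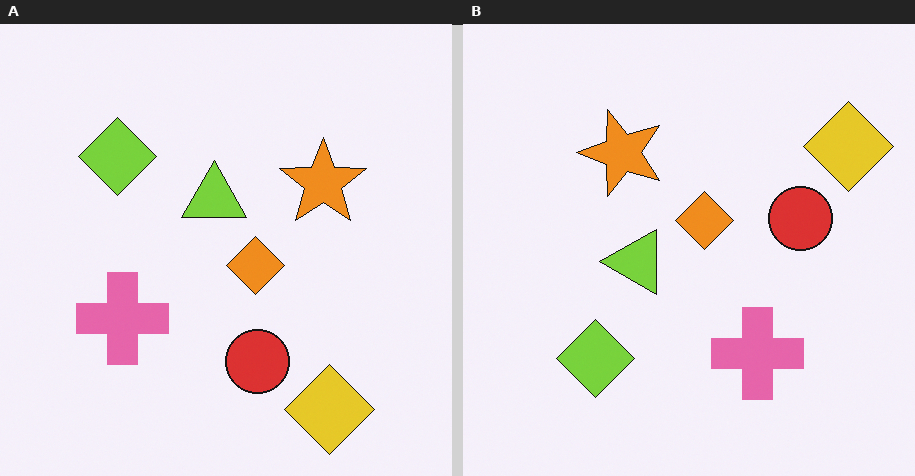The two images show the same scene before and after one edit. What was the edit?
The image was rotated 90° counter-clockwise.

The yellow diamond sits in the bottom-right of the left (A) image and the top-right of the right (B) — consistent with a whole-image 90° counter-clockwise rotation.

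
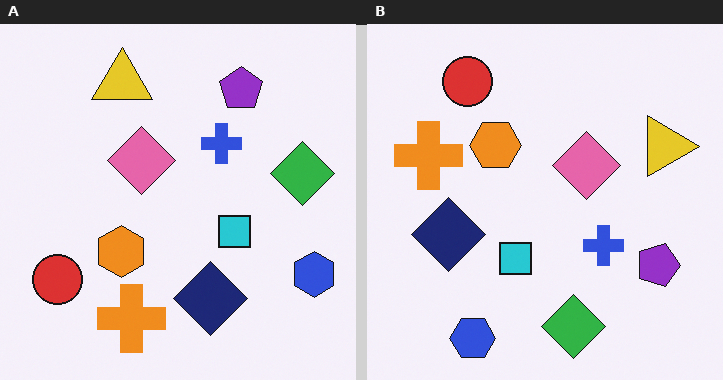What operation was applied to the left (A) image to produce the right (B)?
The transformation is: rotated 90° clockwise.

The blue hexagon sits in the bottom-right of the left (A) image and the bottom-left of the right (B) — consistent with a whole-image 90° clockwise rotation.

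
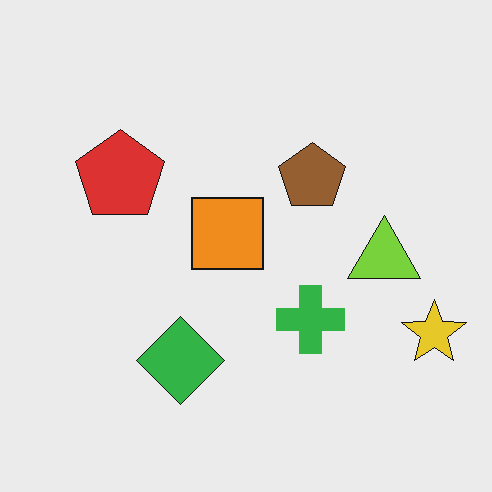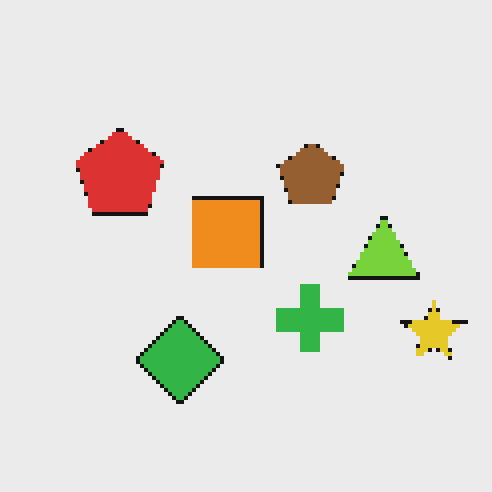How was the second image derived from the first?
This is the original image mildly pixelated.

Shapes are reduced to large square blocks; fine edges and outlines are lost — a downscale-then-upscale (mosaic) effect.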